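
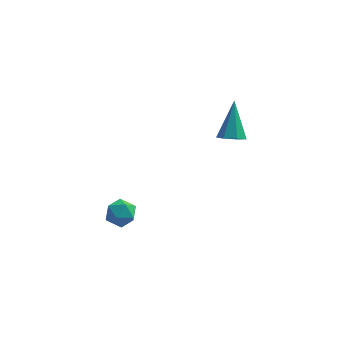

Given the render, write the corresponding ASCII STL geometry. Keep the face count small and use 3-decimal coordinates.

solid 
facet normal -0.020 -0.612 -0.790
outer loop
vertex 3.711 3.252 2.284
vertex 3.109 2.934 2.546
vertex 3.162 3.509 2.099
endloop
endfacet
facet normal 0.483 0.830 -0.279
outer loop
vertex 3.711 3.252 2.284
vertex 3.162 3.509 2.099
vertex 3.151 4.226 4.214
endloop
endfacet
facet normal -0.021 -0.612 -0.790
outer loop
vertex 3.162 3.509 2.099
vertex 3.109 2.934 2.546
vertex 2.573 3.333 2.251
endloop
endfacet
facet normal -0.344 0.889 -0.303
outer loop
vertex 3.162 3.509 2.099
vertex 2.573 3.333 2.251
vertex 3.151 4.226 4.214
endloop
endfacet
facet normal -0.020 -0.612 -0.791
outer loop
vertex 2.573 3.333 2.251
vertex 3.109 2.934 2.546
vertex 2.387 2.856 2.625
endloop
endfacet
facet normal -0.907 0.415 0.078
outer loop
vertex 2.573 3.333 2.251
vertex 2.387 2.856 2.625
vertex 3.151 4.226 4.214
endloop
endfacet
facet normal -0.020 -0.612 -0.791
outer loop
vertex 2.387 2.856 2.625
vertex 3.109 2.934 2.546
vertex 2.745 2.438 2.939
endloop
endfacet
facet normal -0.781 -0.235 0.578
outer loop
vertex 2.387 2.856 2.625
vertex 2.745 2.438 2.939
vertex 3.151 4.226 4.214
endloop
endfacet
facet normal -0.019 -0.612 -0.790
outer loop
vertex 2.745 2.438 2.939
vertex 3.109 2.934 2.546
vertex 3.376 2.394 2.958
endloop
endfacet
facet normal -0.064 -0.570 0.819
outer loop
vertex 2.745 2.438 2.939
vertex 3.376 2.394 2.958
vertex 3.151 4.226 4.214
endloop
endfacet
facet normal -0.021 -0.613 -0.790
outer loop
vertex 3.376 2.394 2.958
vertex 3.109 2.934 2.546
vertex 3.806 2.756 2.666
endloop
endfacet
facet normal 0.707 -0.339 0.621
outer loop
vertex 3.376 2.394 2.958
vertex 3.806 2.756 2.666
vertex 3.151 4.226 4.214
endloop
endfacet
facet normal -0.020 -0.612 -0.790
outer loop
vertex 3.806 2.756 2.666
vertex 3.109 2.934 2.546
vertex 3.711 3.252 2.284
endloop
endfacet
facet normal 0.950 0.284 0.132
outer loop
vertex 3.806 2.756 2.666
vertex 3.711 3.252 2.284
vertex 3.151 4.226 4.214
endloop
endfacet
facet normal -0.686 0.556 0.470
outer loop
vertex -2.771 2.727 -3.091
vertex -2.703 2.223 -2.395
vertex -2.197 2.916 -2.476
endloop
endfacet
facet normal -0.316 0.949 0.003
outer loop
vertex -2.771 2.727 -3.091
vertex -2.197 2.916 -2.476
vertex -1.979 2.991 -3.307
endloop
endfacet
facet normal -0.394 0.656 -0.643
outer loop
vertex -2.771 2.727 -3.091
vertex -1.979 2.991 -3.307
vertex -2.351 2.344 -3.739
endloop
endfacet
facet normal -0.813 0.083 -0.576
outer loop
vertex -2.771 2.727 -3.091
vertex -2.351 2.344 -3.739
vertex -2.798 1.87 -3.176
endloop
endfacet
facet normal -0.994 0.020 0.112
outer loop
vertex -2.771 2.727 -3.091
vertex -2.798 1.87 -3.176
vertex -2.703 2.223 -2.395
endloop
endfacet
facet normal 0.375 0.910 0.180
outer loop
vertex -1.979 2.991 -3.307
vertex -2.197 2.916 -2.476
vertex -1.422 2.65 -2.744
endloop
endfacet
facet normal -0.225 0.273 0.935
outer loop
vertex -2.197 2.916 -2.476
vertex -2.703 2.223 -2.395
vertex -1.869 2.176 -2.181
endloop
endfacet
facet normal -0.723 -0.593 0.356
outer loop
vertex -2.703 2.223 -2.395
vertex -2.798 1.87 -3.176
vertex -2.241 1.529 -2.613
endloop
endfacet
facet normal -0.431 -0.492 -0.756
outer loop
vertex -2.798 1.87 -3.176
vertex -2.351 2.344 -3.739
vertex -2.023 1.604 -3.444
endloop
endfacet
facet normal 0.247 0.436 -0.865
outer loop
vertex -2.351 2.344 -3.739
vertex -1.979 2.991 -3.307
vertex -1.517 2.297 -3.525
endloop
endfacet
facet normal 0.813 -0.083 0.576
outer loop
vertex -1.449 1.793 -2.829
vertex -1.422 2.65 -2.744
vertex -1.869 2.176 -2.181
endloop
endfacet
facet normal 0.394 -0.656 0.643
outer loop
vertex -1.449 1.793 -2.829
vertex -1.869 2.176 -2.181
vertex -2.241 1.529 -2.613
endloop
endfacet
facet normal 0.316 -0.949 -0.003
outer loop
vertex -1.449 1.793 -2.829
vertex -2.241 1.529 -2.613
vertex -2.023 1.604 -3.444
endloop
endfacet
facet normal 0.686 -0.556 -0.470
outer loop
vertex -1.449 1.793 -2.829
vertex -2.023 1.604 -3.444
vertex -1.517 2.297 -3.525
endloop
endfacet
facet normal 0.994 -0.020 -0.112
outer loop
vertex -1.449 1.793 -2.829
vertex -1.517 2.297 -3.525
vertex -1.422 2.65 -2.744
endloop
endfacet
facet normal 0.431 0.492 0.756
outer loop
vertex -1.869 2.176 -2.181
vertex -1.422 2.65 -2.744
vertex -2.197 2.916 -2.476
endloop
endfacet
facet normal -0.247 -0.436 0.865
outer loop
vertex -2.241 1.529 -2.613
vertex -1.869 2.176 -2.181
vertex -2.703 2.223 -2.395
endloop
endfacet
facet normal -0.375 -0.910 -0.180
outer loop
vertex -2.023 1.604 -3.444
vertex -2.241 1.529 -2.613
vertex -2.798 1.87 -3.176
endloop
endfacet
facet normal 0.225 -0.273 -0.935
outer loop
vertex -1.517 2.297 -3.525
vertex -2.023 1.604 -3.444
vertex -2.351 2.344 -3.739
endloop
endfacet
facet normal 0.723 0.593 -0.356
outer loop
vertex -1.422 2.65 -2.744
vertex -1.517 2.297 -3.525
vertex -1.979 2.991 -3.307
endloop
endfacet

endsolid


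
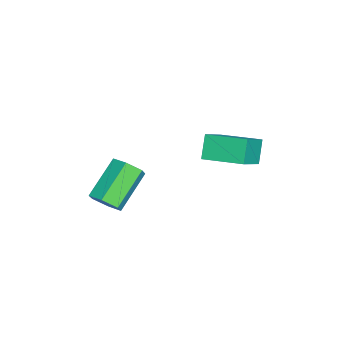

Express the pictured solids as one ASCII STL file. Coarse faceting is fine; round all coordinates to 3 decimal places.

solid 
facet normal 0.690 -0.394 -0.607
outer loop
vertex -0.011 -0.985 1.142
vertex -0.48 -0.929 0.573
vertex -0.022 -0.37 0.731
endloop
endfacet
facet normal 0.724 0.392 0.568
outer loop
vertex -0.011 -0.985 1.142
vertex -0.022 -0.37 0.731
vertex -1.371 -0.207 2.337
endloop
endfacet
facet normal 0.724 0.392 0.568
outer loop
vertex -1.371 -0.207 2.337
vertex -0.022 -0.37 0.731
vertex -1.381 0.407 1.926
endloop
endfacet
facet normal -0.690 0.395 0.607
outer loop
vertex -1.371 -0.207 2.337
vertex -1.381 0.407 1.926
vertex -1.84 -0.151 1.767
endloop
endfacet
facet normal 0.691 -0.395 -0.606
outer loop
vertex -0.022 -0.37 0.731
vertex -0.48 -0.929 0.573
vertex -0.49 -0.314 0.161
endloop
endfacet
facet normal 0.350 0.916 -0.197
outer loop
vertex -0.022 -0.37 0.731
vertex -0.49 -0.314 0.161
vertex -1.381 0.407 1.926
endloop
endfacet
facet normal 0.351 0.916 -0.197
outer loop
vertex -1.381 0.407 1.926
vertex -0.49 -0.314 0.161
vertex -1.85 0.464 1.356
endloop
endfacet
facet normal -0.690 0.394 0.607
outer loop
vertex -1.381 0.407 1.926
vertex -1.85 0.464 1.356
vertex -1.84 -0.151 1.767
endloop
endfacet
facet normal 0.690 -0.395 -0.607
outer loop
vertex -0.49 -0.314 0.161
vertex -0.48 -0.929 0.573
vertex -0.949 -0.873 0.003
endloop
endfacet
facet normal -0.374 0.523 -0.766
outer loop
vertex -0.49 -0.314 0.161
vertex -0.949 -0.873 0.003
vertex -1.85 0.464 1.356
endloop
endfacet
facet normal -0.374 0.523 -0.766
outer loop
vertex -1.85 0.464 1.356
vertex -0.949 -0.873 0.003
vertex -2.309 -0.095 1.198
endloop
endfacet
facet normal -0.690 0.395 0.607
outer loop
vertex -1.85 0.464 1.356
vertex -2.309 -0.095 1.198
vertex -1.84 -0.151 1.767
endloop
endfacet
facet normal 0.690 -0.395 -0.607
outer loop
vertex -0.949 -0.873 0.003
vertex -0.48 -0.929 0.573
vertex -0.939 -1.487 0.414
endloop
endfacet
facet normal -0.724 -0.392 -0.568
outer loop
vertex -0.949 -0.873 0.003
vertex -0.939 -1.487 0.414
vertex -2.309 -0.095 1.198
endloop
endfacet
facet normal -0.724 -0.392 -0.568
outer loop
vertex -2.309 -0.095 1.198
vertex -0.939 -1.487 0.414
vertex -2.298 -0.71 1.609
endloop
endfacet
facet normal -0.690 0.394 0.607
outer loop
vertex -2.309 -0.095 1.198
vertex -2.298 -0.71 1.609
vertex -1.84 -0.151 1.767
endloop
endfacet
facet normal 0.690 -0.394 -0.607
outer loop
vertex -0.939 -1.487 0.414
vertex -0.48 -0.929 0.573
vertex -0.47 -1.544 0.984
endloop
endfacet
facet normal -0.350 -0.916 0.197
outer loop
vertex -0.939 -1.487 0.414
vertex -0.47 -1.544 0.984
vertex -2.298 -0.71 1.609
endloop
endfacet
facet normal -0.350 -0.916 0.198
outer loop
vertex -2.298 -0.71 1.609
vertex -0.47 -1.544 0.984
vertex -1.83 -0.766 2.179
endloop
endfacet
facet normal -0.691 0.395 0.606
outer loop
vertex -2.298 -0.71 1.609
vertex -1.83 -0.766 2.179
vertex -1.84 -0.151 1.767
endloop
endfacet
facet normal 0.690 -0.395 -0.607
outer loop
vertex -0.47 -1.544 0.984
vertex -0.48 -0.929 0.573
vertex -0.011 -0.985 1.142
endloop
endfacet
facet normal 0.374 -0.523 0.766
outer loop
vertex -0.47 -1.544 0.984
vertex -0.011 -0.985 1.142
vertex -1.83 -0.766 2.179
endloop
endfacet
facet normal 0.374 -0.523 0.766
outer loop
vertex -1.83 -0.766 2.179
vertex -0.011 -0.985 1.142
vertex -1.371 -0.207 2.337
endloop
endfacet
facet normal -0.690 0.395 0.607
outer loop
vertex -1.83 -0.766 2.179
vertex -1.371 -0.207 2.337
vertex -1.84 -0.151 1.767
endloop
endfacet
facet normal -0.768 0.272 -0.581
outer loop
vertex -3.411 3.261 2.708
vertex -2.966 4.912 2.892
vertex -2.731 3.182 1.772
endloop
endfacet
facet normal -0.259 -0.960 -0.107
outer loop
vertex -1.334 2.688 2.828
vertex -3.411 3.261 2.708
vertex -2.731 3.182 1.772
endloop
endfacet
facet normal -0.768 0.271 -0.580
outer loop
vertex -2.731 3.182 1.772
vertex -2.966 4.912 2.892
vertex -2.286 4.834 1.956
endloop
endfacet
facet normal 0.586 -0.068 -0.807
outer loop
vertex -2.286 4.834 1.956
vertex -1.334 2.688 2.828
vertex -2.731 3.182 1.772
endloop
endfacet
facet normal -0.586 0.068 0.807
outer loop
vertex -3.411 3.261 2.708
vertex -1.569 4.418 3.948
vertex -2.966 4.912 2.892
endloop
endfacet
facet normal -0.259 -0.960 -0.108
outer loop
vertex -2.014 2.766 3.764
vertex -3.411 3.261 2.708
vertex -1.334 2.688 2.828
endloop
endfacet
facet normal -0.586 0.068 0.807
outer loop
vertex -2.014 2.766 3.764
vertex -1.569 4.418 3.948
vertex -3.411 3.261 2.708
endloop
endfacet
facet normal 0.258 0.960 0.108
outer loop
vertex -2.966 4.912 2.892
vertex -1.569 4.418 3.948
vertex -2.286 4.834 1.956
endloop
endfacet
facet normal 0.586 -0.068 -0.807
outer loop
vertex -0.889 4.339 3.012
vertex -1.334 2.688 2.828
vertex -2.286 4.834 1.956
endloop
endfacet
facet normal 0.259 0.960 0.107
outer loop
vertex -2.286 4.834 1.956
vertex -1.569 4.418 3.948
vertex -0.889 4.339 3.012
endloop
endfacet
facet normal 0.768 -0.272 0.580
outer loop
vertex -0.889 4.339 3.012
vertex -2.014 2.766 3.764
vertex -1.334 2.688 2.828
endloop
endfacet
facet normal 0.768 -0.271 0.581
outer loop
vertex -1.569 4.418 3.948
vertex -2.014 2.766 3.764
vertex -0.889 4.339 3.012
endloop
endfacet

endsolid


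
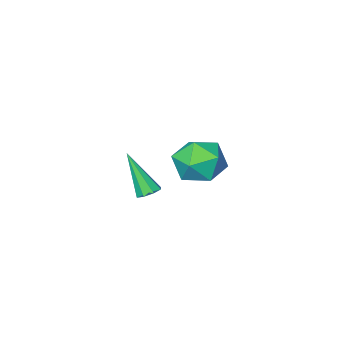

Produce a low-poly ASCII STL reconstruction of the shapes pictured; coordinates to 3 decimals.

solid 
facet normal 0.315 0.931 0.182
outer loop
vertex -2.749 -0.356 -1.443
vertex -3.172 -0.438 -0.291
vertex -2.018 -0.778 -0.548
endloop
endfacet
facet normal 0.728 0.613 -0.306
outer loop
vertex -2.749 -0.356 -1.443
vertex -2.018 -0.778 -0.548
vertex -2.02 -1.325 -1.65
endloop
endfacet
facet normal 0.314 0.418 -0.853
outer loop
vertex -2.749 -0.356 -1.443
vertex -2.02 -1.325 -1.65
vertex -3.175 -1.323 -2.074
endloop
endfacet
facet normal -0.355 0.616 -0.703
outer loop
vertex -2.749 -0.356 -1.443
vertex -3.175 -1.323 -2.074
vertex -3.887 -0.774 -1.234
endloop
endfacet
facet normal -0.354 0.933 -0.064
outer loop
vertex -2.749 -0.356 -1.443
vertex -3.887 -0.774 -1.234
vertex -3.172 -0.438 -0.291
endloop
endfacet
facet normal 1.000 0.021 -0.012
outer loop
vertex -2.02 -1.325 -1.65
vertex -2.018 -0.778 -0.548
vertex -1.993 -2.006 -0.626
endloop
endfacet
facet normal 0.331 0.536 0.776
outer loop
vertex -2.018 -0.778 -0.548
vertex -3.172 -0.438 -0.291
vertex -2.705 -1.457 0.214
endloop
endfacet
facet normal -0.752 0.539 0.378
outer loop
vertex -3.172 -0.438 -0.291
vertex -3.887 -0.774 -1.234
vertex -3.86 -1.455 -0.21
endloop
endfacet
facet normal -0.754 0.026 -0.656
outer loop
vertex -3.887 -0.774 -1.234
vertex -3.175 -1.323 -2.074
vertex -3.862 -2.002 -1.312
endloop
endfacet
facet normal 0.329 -0.294 -0.897
outer loop
vertex -3.175 -1.323 -2.074
vertex -2.02 -1.325 -1.65
vertex -2.708 -2.342 -1.569
endloop
endfacet
facet normal 0.355 -0.616 0.703
outer loop
vertex -3.131 -2.424 -0.417
vertex -1.993 -2.006 -0.626
vertex -2.705 -1.457 0.214
endloop
endfacet
facet normal -0.314 -0.418 0.853
outer loop
vertex -3.131 -2.424 -0.417
vertex -2.705 -1.457 0.214
vertex -3.86 -1.455 -0.21
endloop
endfacet
facet normal -0.728 -0.613 0.306
outer loop
vertex -3.131 -2.424 -0.417
vertex -3.86 -1.455 -0.21
vertex -3.862 -2.002 -1.312
endloop
endfacet
facet normal -0.315 -0.931 -0.182
outer loop
vertex -3.131 -2.424 -0.417
vertex -3.862 -2.002 -1.312
vertex -2.708 -2.342 -1.569
endloop
endfacet
facet normal 0.354 -0.933 0.064
outer loop
vertex -3.131 -2.424 -0.417
vertex -2.708 -2.342 -1.569
vertex -1.993 -2.006 -0.626
endloop
endfacet
facet normal 0.754 -0.026 0.656
outer loop
vertex -2.705 -1.457 0.214
vertex -1.993 -2.006 -0.626
vertex -2.018 -0.778 -0.548
endloop
endfacet
facet normal -0.329 0.294 0.897
outer loop
vertex -3.86 -1.455 -0.21
vertex -2.705 -1.457 0.214
vertex -3.172 -0.438 -0.291
endloop
endfacet
facet normal -1.000 -0.021 0.012
outer loop
vertex -3.862 -2.002 -1.312
vertex -3.86 -1.455 -0.21
vertex -3.887 -0.774 -1.234
endloop
endfacet
facet normal -0.331 -0.536 -0.776
outer loop
vertex -2.708 -2.342 -1.569
vertex -3.862 -2.002 -1.312
vertex -3.175 -1.323 -2.074
endloop
endfacet
facet normal 0.752 -0.539 -0.378
outer loop
vertex -1.993 -2.006 -0.626
vertex -2.708 -2.342 -1.569
vertex -2.02 -1.325 -1.65
endloop
endfacet
facet normal -0.157 0.490 -0.857
outer loop
vertex 2.296 2.168 1.015
vertex 2.004 2.505 1.261
vertex 2.5 2.471 1.151
endloop
endfacet
facet normal 0.851 -0.497 -0.170
outer loop
vertex 2.296 2.168 1.015
vertex 2.5 2.471 1.151
vertex 2.316 1.535 2.959
endloop
endfacet
facet normal -0.157 0.488 -0.858
outer loop
vertex 2.5 2.471 1.151
vertex 2.004 2.505 1.261
vertex 2.414 2.795 1.351
endloop
endfacet
facet normal 0.973 0.149 0.176
outer loop
vertex 2.5 2.471 1.151
vertex 2.414 2.795 1.351
vertex 2.316 1.535 2.959
endloop
endfacet
facet normal -0.158 0.489 -0.858
outer loop
vertex 2.414 2.795 1.351
vertex 2.004 2.505 1.261
vertex 2.087 2.949 1.499
endloop
endfacet
facet normal 0.546 0.643 0.537
outer loop
vertex 2.414 2.795 1.351
vertex 2.087 2.949 1.499
vertex 2.316 1.535 2.959
endloop
endfacet
facet normal -0.159 0.489 -0.857
outer loop
vertex 2.087 2.949 1.499
vertex 2.004 2.505 1.261
vertex 1.712 2.843 1.508
endloop
endfacet
facet normal -0.179 0.693 0.699
outer loop
vertex 2.087 2.949 1.499
vertex 1.712 2.843 1.508
vertex 2.316 1.535 2.959
endloop
endfacet
facet normal -0.158 0.490 -0.857
outer loop
vertex 1.712 2.843 1.508
vertex 2.004 2.505 1.261
vertex 1.507 2.539 1.372
endloop
endfacet
facet normal -0.778 0.270 0.568
outer loop
vertex 1.712 2.843 1.508
vertex 1.507 2.539 1.372
vertex 2.316 1.535 2.959
endloop
endfacet
facet normal -0.158 0.491 -0.857
outer loop
vertex 1.507 2.539 1.372
vertex 2.004 2.505 1.261
vertex 1.594 2.216 1.171
endloop
endfacet
facet normal -0.899 -0.379 0.219
outer loop
vertex 1.507 2.539 1.372
vertex 1.594 2.216 1.171
vertex 2.316 1.535 2.959
endloop
endfacet
facet normal -0.157 0.490 -0.857
outer loop
vertex 1.594 2.216 1.171
vertex 2.004 2.505 1.261
vertex 1.92 2.062 1.023
endloop
endfacet
facet normal -0.474 -0.869 -0.140
outer loop
vertex 1.594 2.216 1.171
vertex 1.92 2.062 1.023
vertex 2.316 1.535 2.959
endloop
endfacet
facet normal -0.156 0.490 -0.857
outer loop
vertex 1.92 2.062 1.023
vertex 2.004 2.505 1.261
vertex 2.296 2.168 1.015
endloop
endfacet
facet normal 0.253 -0.919 -0.302
outer loop
vertex 1.92 2.062 1.023
vertex 2.296 2.168 1.015
vertex 2.316 1.535 2.959
endloop
endfacet

endsolid


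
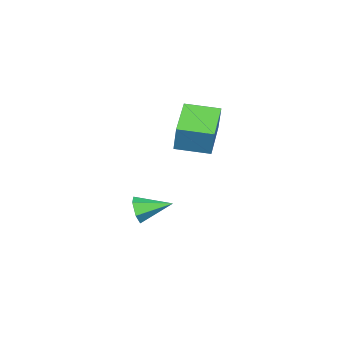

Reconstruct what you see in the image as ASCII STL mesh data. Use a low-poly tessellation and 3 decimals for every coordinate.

solid 
facet normal 0.321 -0.910 -0.263
outer loop
vertex 4.017 0.928 -0.037
vertex 3.748 0.968 -0.504
vertex 4.259 1.139 -0.471
endloop
endfacet
facet normal 0.655 0.468 0.593
outer loop
vertex 4.017 0.928 -0.037
vertex 4.259 1.139 -0.471
vertex 3.372 2.032 -0.196
endloop
endfacet
facet normal 0.321 -0.910 -0.262
outer loop
vertex 4.259 1.139 -0.471
vertex 3.748 0.968 -0.504
vertex 3.991 1.179 -0.938
endloop
endfacet
facet normal 0.629 0.717 -0.300
outer loop
vertex 4.259 1.139 -0.471
vertex 3.991 1.179 -0.938
vertex 3.372 2.032 -0.196
endloop
endfacet
facet normal 0.321 -0.910 -0.263
outer loop
vertex 3.991 1.179 -0.938
vertex 3.748 0.968 -0.504
vertex 3.48 1.008 -0.97
endloop
endfacet
facet normal -0.146 0.587 -0.797
outer loop
vertex 3.991 1.179 -0.938
vertex 3.48 1.008 -0.97
vertex 3.372 2.032 -0.196
endloop
endfacet
facet normal 0.321 -0.910 -0.263
outer loop
vertex 3.48 1.008 -0.97
vertex 3.748 0.968 -0.504
vertex 3.237 0.797 -0.537
endloop
endfacet
facet normal -0.893 0.208 -0.400
outer loop
vertex 3.48 1.008 -0.97
vertex 3.237 0.797 -0.537
vertex 3.372 2.032 -0.196
endloop
endfacet
facet normal 0.321 -0.910 -0.263
outer loop
vertex 3.237 0.797 -0.537
vertex 3.748 0.968 -0.504
vertex 3.506 0.757 -0.07
endloop
endfacet
facet normal -0.867 -0.042 0.496
outer loop
vertex 3.237 0.797 -0.537
vertex 3.506 0.757 -0.07
vertex 3.372 2.032 -0.196
endloop
endfacet
facet normal 0.321 -0.910 -0.263
outer loop
vertex 3.506 0.757 -0.07
vertex 3.748 0.968 -0.504
vertex 4.017 0.928 -0.037
endloop
endfacet
facet normal -0.094 0.088 0.992
outer loop
vertex 3.506 0.757 -0.07
vertex 4.017 0.928 -0.037
vertex 3.372 2.032 -0.196
endloop
endfacet
facet normal -0.934 -0.186 0.304
outer loop
vertex 3.246 2.35 4.203
vertex 2.976 3.469 4.06
vertex 2.962 2.155 3.212
endloop
endfacet
facet normal 0.233 -0.965 0.123
outer loop
vertex 4.344 2.431 2.76
vertex 3.246 2.35 4.203
vertex 2.962 2.155 3.212
endloop
endfacet
facet normal -0.934 -0.187 0.305
outer loop
vertex 2.962 2.155 3.212
vertex 2.976 3.469 4.06
vertex 2.691 3.274 3.068
endloop
endfacet
facet normal -0.271 -0.187 -0.944
outer loop
vertex 2.691 3.274 3.068
vertex 4.344 2.431 2.76
vertex 2.962 2.155 3.212
endloop
endfacet
facet normal 0.272 0.186 0.944
outer loop
vertex 3.246 2.35 4.203
vertex 4.358 3.745 3.608
vertex 2.976 3.469 4.06
endloop
endfacet
facet normal 0.233 -0.965 0.123
outer loop
vertex 4.629 2.626 3.752
vertex 3.246 2.35 4.203
vertex 4.344 2.431 2.76
endloop
endfacet
facet normal 0.271 0.187 0.944
outer loop
vertex 4.629 2.626 3.752
vertex 4.358 3.745 3.608
vertex 3.246 2.35 4.203
endloop
endfacet
facet normal -0.233 0.965 -0.123
outer loop
vertex 2.976 3.469 4.06
vertex 4.358 3.745 3.608
vertex 2.691 3.274 3.068
endloop
endfacet
facet normal -0.271 -0.186 -0.944
outer loop
vertex 4.074 3.55 2.617
vertex 4.344 2.431 2.76
vertex 2.691 3.274 3.068
endloop
endfacet
facet normal -0.233 0.965 -0.123
outer loop
vertex 2.691 3.274 3.068
vertex 4.358 3.745 3.608
vertex 4.074 3.55 2.617
endloop
endfacet
facet normal 0.934 0.186 -0.305
outer loop
vertex 4.074 3.55 2.617
vertex 4.629 2.626 3.752
vertex 4.344 2.431 2.76
endloop
endfacet
facet normal 0.934 0.187 -0.304
outer loop
vertex 4.358 3.745 3.608
vertex 4.629 2.626 3.752
vertex 4.074 3.55 2.617
endloop
endfacet

endsolid


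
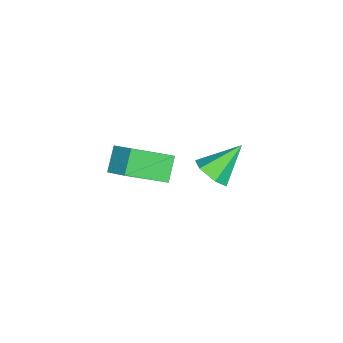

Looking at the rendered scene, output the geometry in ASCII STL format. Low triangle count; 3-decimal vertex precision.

solid 
facet normal -0.720 0.099 0.687
outer loop
vertex 0.201 0.207 2.756
vertex 0.797 0.927 3.277
vertex -0.61 1.645 1.699
endloop
endfacet
facet normal -0.557 -0.672 -0.487
outer loop
vertex 0.203 1.533 0.923
vertex 0.201 0.207 2.756
vertex -0.61 1.645 1.699
endloop
endfacet
facet normal -0.720 0.098 0.687
outer loop
vertex -0.61 1.645 1.699
vertex 0.797 0.927 3.277
vertex -0.015 2.364 2.22
endloop
endfacet
facet normal -0.414 0.733 -0.539
outer loop
vertex -0.015 2.364 2.22
vertex 0.203 1.533 0.923
vertex -0.61 1.645 1.699
endloop
endfacet
facet normal 0.414 -0.733 0.540
outer loop
vertex 0.201 0.207 2.756
vertex 1.61 0.815 2.501
vertex 0.797 0.927 3.277
endloop
endfacet
facet normal -0.556 -0.673 -0.487
outer loop
vertex 1.015 0.096 1.98
vertex 0.201 0.207 2.756
vertex 0.203 1.533 0.923
endloop
endfacet
facet normal 0.414 -0.733 0.539
outer loop
vertex 1.015 0.096 1.98
vertex 1.61 0.815 2.501
vertex 0.201 0.207 2.756
endloop
endfacet
facet normal 0.557 0.673 0.487
outer loop
vertex 0.797 0.927 3.277
vertex 1.61 0.815 2.501
vertex -0.015 2.364 2.22
endloop
endfacet
facet normal -0.414 0.733 -0.539
outer loop
vertex 0.799 2.253 1.444
vertex 0.203 1.533 0.923
vertex -0.015 2.364 2.22
endloop
endfacet
facet normal 0.557 0.672 0.488
outer loop
vertex -0.015 2.364 2.22
vertex 1.61 0.815 2.501
vertex 0.799 2.253 1.444
endloop
endfacet
facet normal 0.720 -0.099 -0.687
outer loop
vertex 0.799 2.253 1.444
vertex 1.015 0.096 1.98
vertex 0.203 1.533 0.923
endloop
endfacet
facet normal 0.720 -0.099 -0.687
outer loop
vertex 1.61 0.815 2.501
vertex 1.015 0.096 1.98
vertex 0.799 2.253 1.444
endloop
endfacet
facet normal 0.459 -0.614 -0.643
outer loop
vertex -3.068 3.918 -2.611
vertex -3.444 3.268 -2.259
vertex -3.805 3.662 -2.893
endloop
endfacet
facet normal -0.163 0.905 -0.394
outer loop
vertex -3.068 3.918 -2.611
vertex -3.805 3.662 -2.893
vertex -4.256 4.352 -1.121
endloop
endfacet
facet normal 0.459 -0.614 -0.643
outer loop
vertex -3.805 3.662 -2.893
vertex -3.444 3.268 -2.259
vertex -4.181 3.012 -2.541
endloop
endfacet
facet normal -0.881 0.320 -0.349
outer loop
vertex -3.805 3.662 -2.893
vertex -4.181 3.012 -2.541
vertex -4.256 4.352 -1.121
endloop
endfacet
facet normal 0.459 -0.613 -0.643
outer loop
vertex -4.181 3.012 -2.541
vertex -3.444 3.268 -2.259
vertex -3.82 2.617 -1.907
endloop
endfacet
facet normal -0.890 -0.354 0.287
outer loop
vertex -4.181 3.012 -2.541
vertex -3.82 2.617 -1.907
vertex -4.256 4.352 -1.121
endloop
endfacet
facet normal 0.459 -0.613 -0.644
outer loop
vertex -3.82 2.617 -1.907
vertex -3.444 3.268 -2.259
vertex -3.082 2.873 -1.625
endloop
endfacet
facet normal -0.182 -0.443 0.878
outer loop
vertex -3.82 2.617 -1.907
vertex -3.082 2.873 -1.625
vertex -4.256 4.352 -1.121
endloop
endfacet
facet normal 0.458 -0.613 -0.644
outer loop
vertex -3.082 2.873 -1.625
vertex -3.444 3.268 -2.259
vertex -2.706 3.523 -1.977
endloop
endfacet
facet normal 0.535 0.141 0.833
outer loop
vertex -3.082 2.873 -1.625
vertex -2.706 3.523 -1.977
vertex -4.256 4.352 -1.121
endloop
endfacet
facet normal 0.458 -0.613 -0.644
outer loop
vertex -2.706 3.523 -1.977
vertex -3.444 3.268 -2.259
vertex -3.068 3.918 -2.611
endloop
endfacet
facet normal 0.545 0.815 0.197
outer loop
vertex -2.706 3.523 -1.977
vertex -3.068 3.918 -2.611
vertex -4.256 4.352 -1.121
endloop
endfacet

endsolid


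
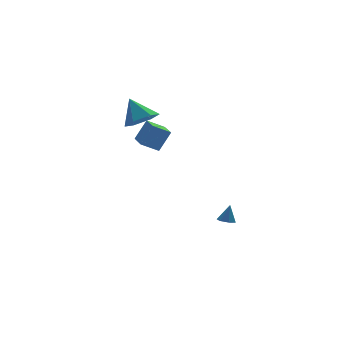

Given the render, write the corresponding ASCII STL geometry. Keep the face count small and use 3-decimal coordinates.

solid 
facet normal -0.515 -0.041 -0.856
outer loop
vertex -2.475 -4.214 3.15
vertex -2.24 -2.901 2.946
vertex -1.594 -4.453 2.632
endloop
endfacet
facet normal -0.175 -0.973 0.152
outer loop
vertex -0.92 -4.399 3.754
vertex -2.475 -4.214 3.15
vertex -1.594 -4.453 2.632
endloop
endfacet
facet normal -0.514 -0.041 -0.857
outer loop
vertex -1.594 -4.453 2.632
vertex -2.24 -2.901 2.946
vertex -1.358 -3.139 2.428
endloop
endfacet
facet normal 0.840 -0.227 -0.493
outer loop
vertex -1.358 -3.139 2.428
vertex -0.92 -4.399 3.754
vertex -1.594 -4.453 2.632
endloop
endfacet
facet normal -0.840 0.227 0.493
outer loop
vertex -2.475 -4.214 3.15
vertex -1.566 -2.847 4.068
vertex -2.24 -2.901 2.946
endloop
endfacet
facet normal -0.174 -0.973 0.150
outer loop
vertex -1.802 -4.161 4.272
vertex -2.475 -4.214 3.15
vertex -0.92 -4.399 3.754
endloop
endfacet
facet normal -0.840 0.227 0.493
outer loop
vertex -1.802 -4.161 4.272
vertex -1.566 -2.847 4.068
vertex -2.475 -4.214 3.15
endloop
endfacet
facet normal 0.174 0.973 -0.151
outer loop
vertex -2.24 -2.901 2.946
vertex -1.566 -2.847 4.068
vertex -1.358 -3.139 2.428
endloop
endfacet
facet normal 0.840 -0.227 -0.493
outer loop
vertex -0.685 -3.086 3.55
vertex -0.92 -4.399 3.754
vertex -1.358 -3.139 2.428
endloop
endfacet
facet normal 0.175 0.973 -0.151
outer loop
vertex -1.358 -3.139 2.428
vertex -1.566 -2.847 4.068
vertex -0.685 -3.086 3.55
endloop
endfacet
facet normal 0.514 0.041 0.857
outer loop
vertex -0.685 -3.086 3.55
vertex -1.802 -4.161 4.272
vertex -0.92 -4.399 3.754
endloop
endfacet
facet normal 0.515 0.041 0.856
outer loop
vertex -1.566 -2.847 4.068
vertex -1.802 -4.161 4.272
vertex -0.685 -3.086 3.55
endloop
endfacet
facet normal 0.188 -0.611 -0.769
outer loop
vertex 0.186 -0.441 3.24
vertex -0.73 -0.289 2.895
vertex 0.012 0.3 2.608
endloop
endfacet
facet normal 0.763 0.514 0.392
outer loop
vertex 0.186 -0.441 3.24
vertex 0.012 0.3 2.608
vertex -1.03 0.689 4.125
endloop
endfacet
facet normal 0.188 -0.611 -0.769
outer loop
vertex 0.012 0.3 2.608
vertex -0.73 -0.289 2.895
vertex -0.903 0.453 2.263
endloop
endfacet
facet normal 0.204 0.973 -0.109
outer loop
vertex 0.012 0.3 2.608
vertex -0.903 0.453 2.263
vertex -1.03 0.689 4.125
endloop
endfacet
facet normal 0.188 -0.611 -0.769
outer loop
vertex -0.903 0.453 2.263
vertex -0.73 -0.289 2.895
vertex -1.645 -0.137 2.55
endloop
endfacet
facet normal -0.649 0.748 -0.139
outer loop
vertex -0.903 0.453 2.263
vertex -1.645 -0.137 2.55
vertex -1.03 0.689 4.125
endloop
endfacet
facet normal 0.188 -0.611 -0.769
outer loop
vertex -1.645 -0.137 2.55
vertex -0.73 -0.289 2.895
vertex -1.471 -0.878 3.182
endloop
endfacet
facet normal -0.940 0.064 0.334
outer loop
vertex -1.645 -0.137 2.55
vertex -1.471 -0.878 3.182
vertex -1.03 0.689 4.125
endloop
endfacet
facet normal 0.188 -0.611 -0.769
outer loop
vertex -1.471 -0.878 3.182
vertex -0.73 -0.289 2.895
vertex -0.556 -1.031 3.527
endloop
endfacet
facet normal -0.381 -0.396 0.836
outer loop
vertex -1.471 -0.878 3.182
vertex -0.556 -1.031 3.527
vertex -1.03 0.689 4.125
endloop
endfacet
facet normal 0.188 -0.611 -0.769
outer loop
vertex -0.556 -1.031 3.527
vertex -0.73 -0.289 2.895
vertex 0.186 -0.441 3.24
endloop
endfacet
facet normal 0.471 -0.171 0.865
outer loop
vertex -0.556 -1.031 3.527
vertex 0.186 -0.441 3.24
vertex -1.03 0.689 4.125
endloop
endfacet
facet normal -0.303 -0.207 -0.930
outer loop
vertex 3.421 -2.52 -4.365
vertex 2.977 -2.692 -4.182
vertex 3.027 -2.2 -4.308
endloop
endfacet
facet normal 0.633 0.774 0.029
outer loop
vertex 3.421 -2.52 -4.365
vertex 3.027 -2.2 -4.308
vertex 3.303 -2.468 -3.178
endloop
endfacet
facet normal -0.301 -0.208 -0.931
outer loop
vertex 3.027 -2.2 -4.308
vertex 2.977 -2.692 -4.182
vertex 2.583 -2.372 -4.126
endloop
endfacet
facet normal -0.245 0.928 0.280
outer loop
vertex 3.027 -2.2 -4.308
vertex 2.583 -2.372 -4.126
vertex 3.303 -2.468 -3.178
endloop
endfacet
facet normal -0.301 -0.208 -0.931
outer loop
vertex 2.583 -2.372 -4.126
vertex 2.977 -2.692 -4.182
vertex 2.533 -2.864 -4.0
endloop
endfacet
facet normal -0.763 0.232 0.603
outer loop
vertex 2.583 -2.372 -4.126
vertex 2.533 -2.864 -4.0
vertex 3.303 -2.468 -3.178
endloop
endfacet
facet normal -0.302 -0.205 -0.931
outer loop
vertex 2.533 -2.864 -4.0
vertex 2.977 -2.692 -4.182
vertex 2.926 -3.184 -4.057
endloop
endfacet
facet normal -0.404 -0.617 0.676
outer loop
vertex 2.533 -2.864 -4.0
vertex 2.926 -3.184 -4.057
vertex 3.303 -2.468 -3.178
endloop
endfacet
facet normal -0.302 -0.205 -0.931
outer loop
vertex 2.926 -3.184 -4.057
vertex 2.977 -2.692 -4.182
vertex 3.37 -3.011 -4.239
endloop
endfacet
facet normal 0.474 -0.771 0.425
outer loop
vertex 2.926 -3.184 -4.057
vertex 3.37 -3.011 -4.239
vertex 3.303 -2.468 -3.178
endloop
endfacet
facet normal -0.303 -0.207 -0.930
outer loop
vertex 3.37 -3.011 -4.239
vertex 2.977 -2.692 -4.182
vertex 3.421 -2.52 -4.365
endloop
endfacet
facet normal 0.992 -0.077 0.102
outer loop
vertex 3.37 -3.011 -4.239
vertex 3.421 -2.52 -4.365
vertex 3.303 -2.468 -3.178
endloop
endfacet

endsolid


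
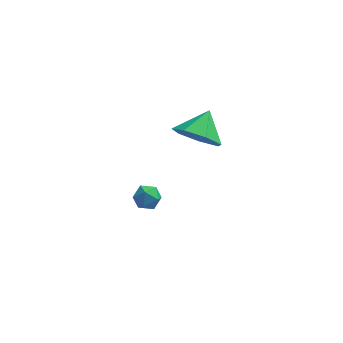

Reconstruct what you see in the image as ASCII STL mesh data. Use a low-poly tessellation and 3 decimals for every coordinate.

solid 
facet normal -0.431 0.898 0.093
outer loop
vertex -0.396 2.217 -2.135
vertex -0.989 1.95 -2.305
vertex -0.804 1.972 -1.659
endloop
endfacet
facet normal 0.124 0.835 0.536
outer loop
vertex -0.396 2.217 -2.135
vertex -0.804 1.972 -1.659
vertex -0.142 1.854 -1.628
endloop
endfacet
facet normal 0.703 0.696 0.146
outer loop
vertex -0.396 2.217 -2.135
vertex -0.142 1.854 -1.628
vertex 0.082 1.759 -2.256
endloop
endfacet
facet normal 0.507 0.672 -0.540
outer loop
vertex -0.396 2.217 -2.135
vertex 0.082 1.759 -2.256
vertex -0.442 1.818 -2.674
endloop
endfacet
facet normal -0.194 0.796 -0.573
outer loop
vertex -0.396 2.217 -2.135
vertex -0.442 1.818 -2.674
vertex -0.989 1.95 -2.305
endloop
endfacet
facet normal 0.004 0.274 0.962
outer loop
vertex -0.142 1.854 -1.628
vertex -0.804 1.972 -1.659
vertex -0.578 1.362 -1.486
endloop
endfacet
facet normal -0.894 0.375 0.243
outer loop
vertex -0.804 1.972 -1.659
vertex -0.989 1.95 -2.305
vertex -1.102 1.421 -1.904
endloop
endfacet
facet normal -0.511 0.212 -0.833
outer loop
vertex -0.989 1.95 -2.305
vertex -0.442 1.818 -2.674
vertex -0.878 1.326 -2.532
endloop
endfacet
facet normal 0.624 0.010 -0.781
outer loop
vertex -0.442 1.818 -2.674
vertex 0.082 1.759 -2.256
vertex -0.216 1.208 -2.501
endloop
endfacet
facet normal 0.943 0.048 0.329
outer loop
vertex 0.082 1.759 -2.256
vertex -0.142 1.854 -1.628
vertex -0.031 1.23 -1.855
endloop
endfacet
facet normal -0.507 -0.672 0.540
outer loop
vertex -0.624 0.963 -2.025
vertex -0.578 1.362 -1.486
vertex -1.102 1.421 -1.904
endloop
endfacet
facet normal -0.703 -0.696 -0.146
outer loop
vertex -0.624 0.963 -2.025
vertex -1.102 1.421 -1.904
vertex -0.878 1.326 -2.532
endloop
endfacet
facet normal -0.124 -0.835 -0.536
outer loop
vertex -0.624 0.963 -2.025
vertex -0.878 1.326 -2.532
vertex -0.216 1.208 -2.501
endloop
endfacet
facet normal 0.431 -0.898 -0.093
outer loop
vertex -0.624 0.963 -2.025
vertex -0.216 1.208 -2.501
vertex -0.031 1.23 -1.855
endloop
endfacet
facet normal 0.194 -0.796 0.573
outer loop
vertex -0.624 0.963 -2.025
vertex -0.031 1.23 -1.855
vertex -0.578 1.362 -1.486
endloop
endfacet
facet normal -0.624 -0.010 0.781
outer loop
vertex -1.102 1.421 -1.904
vertex -0.578 1.362 -1.486
vertex -0.804 1.972 -1.659
endloop
endfacet
facet normal -0.943 -0.048 -0.329
outer loop
vertex -0.878 1.326 -2.532
vertex -1.102 1.421 -1.904
vertex -0.989 1.95 -2.305
endloop
endfacet
facet normal -0.004 -0.274 -0.962
outer loop
vertex -0.216 1.208 -2.501
vertex -0.878 1.326 -2.532
vertex -0.442 1.818 -2.674
endloop
endfacet
facet normal 0.894 -0.375 -0.243
outer loop
vertex -0.031 1.23 -1.855
vertex -0.216 1.208 -2.501
vertex 0.082 1.759 -2.256
endloop
endfacet
facet normal 0.511 -0.212 0.833
outer loop
vertex -0.578 1.362 -1.486
vertex -0.031 1.23 -1.855
vertex -0.142 1.854 -1.628
endloop
endfacet
facet normal -0.355 -0.745 -0.565
outer loop
vertex 2.514 -0.06 3.325
vertex 1.545 0.436 3.28
vertex 2.395 0.542 2.606
endloop
endfacet
facet normal 0.961 0.270 0.067
outer loop
vertex 2.514 -0.06 3.325
vertex 2.395 0.542 2.606
vertex 2.035 1.464 4.06
endloop
endfacet
facet normal -0.355 -0.745 -0.565
outer loop
vertex 2.395 0.542 2.606
vertex 1.545 0.436 3.28
vertex 1.635 1.065 2.394
endloop
endfacet
facet normal 0.596 0.737 -0.320
outer loop
vertex 2.395 0.542 2.606
vertex 1.635 1.065 2.394
vertex 2.035 1.464 4.06
endloop
endfacet
facet normal -0.355 -0.745 -0.565
outer loop
vertex 1.635 1.065 2.394
vertex 1.545 0.436 3.28
vertex 0.807 1.114 2.85
endloop
endfacet
facet normal -0.063 0.974 -0.218
outer loop
vertex 1.635 1.065 2.394
vertex 0.807 1.114 2.85
vertex 2.035 1.464 4.06
endloop
endfacet
facet normal -0.355 -0.745 -0.565
outer loop
vertex 0.807 1.114 2.85
vertex 1.545 0.436 3.28
vertex 0.535 0.652 3.63
endloop
endfacet
facet normal -0.519 0.803 0.294
outer loop
vertex 0.807 1.114 2.85
vertex 0.535 0.652 3.63
vertex 2.035 1.464 4.06
endloop
endfacet
facet normal -0.355 -0.745 -0.565
outer loop
vertex 0.535 0.652 3.63
vertex 1.545 0.436 3.28
vertex 1.024 0.028 4.146
endloop
endfacet
facet normal -0.429 0.352 0.832
outer loop
vertex 0.535 0.652 3.63
vertex 1.024 0.028 4.146
vertex 2.035 1.464 4.06
endloop
endfacet
facet normal -0.355 -0.745 -0.565
outer loop
vertex 1.024 0.028 4.146
vertex 1.545 0.436 3.28
vertex 1.904 -0.289 4.011
endloop
endfacet
facet normal 0.138 -0.038 0.990
outer loop
vertex 1.024 0.028 4.146
vertex 1.904 -0.289 4.011
vertex 2.035 1.464 4.06
endloop
endfacet
facet normal -0.355 -0.745 -0.565
outer loop
vertex 1.904 -0.289 4.011
vertex 1.545 0.436 3.28
vertex 2.514 -0.06 3.325
endloop
endfacet
facet normal 0.757 -0.075 0.649
outer loop
vertex 1.904 -0.289 4.011
vertex 2.514 -0.06 3.325
vertex 2.035 1.464 4.06
endloop
endfacet

endsolid


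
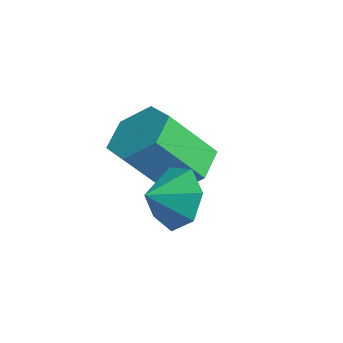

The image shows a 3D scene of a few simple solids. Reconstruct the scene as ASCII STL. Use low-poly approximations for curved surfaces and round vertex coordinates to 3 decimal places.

solid 
facet normal -0.200 0.889 -0.412
outer loop
vertex 3.035 -0.65 -4.623
vertex 2.547 -0.352 -3.742
vertex 3.559 -0.243 -3.999
endloop
endfacet
facet normal 0.720 -0.675 -0.164
outer loop
vertex 3.035 -0.65 -4.623
vertex 3.559 -0.243 -3.999
vertex 2.753 -1.268 -3.318
endloop
endfacet
facet normal -0.200 0.889 -0.412
outer loop
vertex 3.559 -0.243 -3.999
vertex 2.547 -0.352 -3.742
vertex 3.322 0.082 -3.182
endloop
endfacet
facet normal 0.831 -0.390 0.396
outer loop
vertex 3.559 -0.243 -3.999
vertex 3.322 0.082 -3.182
vertex 2.753 -1.268 -3.318
endloop
endfacet
facet normal -0.201 0.889 -0.411
outer loop
vertex 3.322 0.082 -3.182
vertex 2.547 -0.352 -3.742
vertex 2.501 0.08 -2.786
endloop
endfacet
facet normal 0.420 -0.264 0.868
outer loop
vertex 3.322 0.082 -3.182
vertex 2.501 0.08 -2.786
vertex 2.753 -1.268 -3.318
endloop
endfacet
facet normal -0.200 0.889 -0.411
outer loop
vertex 2.501 0.08 -2.786
vertex 2.547 -0.352 -3.742
vertex 1.715 -0.247 -3.111
endloop
endfacet
facet normal -0.207 -0.392 0.896
outer loop
vertex 2.501 0.08 -2.786
vertex 1.715 -0.247 -3.111
vertex 2.753 -1.268 -3.318
endloop
endfacet
facet normal -0.200 0.889 -0.411
outer loop
vertex 1.715 -0.247 -3.111
vertex 2.547 -0.352 -3.742
vertex 1.555 -0.653 -3.911
endloop
endfacet
facet normal -0.575 -0.677 0.459
outer loop
vertex 1.715 -0.247 -3.111
vertex 1.555 -0.653 -3.911
vertex 2.753 -1.268 -3.318
endloop
endfacet
facet normal -0.200 0.889 -0.412
outer loop
vertex 1.555 -0.653 -3.911
vertex 2.547 -0.352 -3.742
vertex 2.143 -0.833 -4.584
endloop
endfacet
facet normal -0.408 -0.906 -0.114
outer loop
vertex 1.555 -0.653 -3.911
vertex 2.143 -0.833 -4.584
vertex 2.753 -1.268 -3.318
endloop
endfacet
facet normal -0.200 0.889 -0.412
outer loop
vertex 2.143 -0.833 -4.584
vertex 2.547 -0.352 -3.742
vertex 3.035 -0.65 -4.623
endloop
endfacet
facet normal 0.168 -0.904 -0.392
outer loop
vertex 2.143 -0.833 -4.584
vertex 3.035 -0.65 -4.623
vertex 2.753 -1.268 -3.318
endloop
endfacet
facet normal 0.009 0.640 -0.768
outer loop
vertex 1.286 0.869 -4.008
vertex 0.258 0.709 -4.153
vertex 0.585 1.474 -3.512
endloop
endfacet
facet normal 0.745 0.509 0.432
outer loop
vertex 1.286 0.869 -4.008
vertex 0.585 1.474 -3.512
vertex 1.269 -0.468 -2.403
endloop
endfacet
facet normal 0.745 0.509 0.431
outer loop
vertex 1.269 -0.468 -2.403
vertex 0.585 1.474 -3.512
vertex 0.569 0.136 -1.906
endloop
endfacet
facet normal -0.007 -0.640 0.768
outer loop
vertex 1.269 -0.468 -2.403
vertex 0.569 0.136 -1.906
vertex 0.242 -0.629 -2.547
endloop
endfacet
facet normal 0.008 0.640 -0.768
outer loop
vertex 0.585 1.474 -3.512
vertex 0.258 0.709 -4.153
vertex -0.442 1.313 -3.657
endloop
endfacet
facet normal -0.206 0.753 0.625
outer loop
vertex 0.585 1.474 -3.512
vertex -0.442 1.313 -3.657
vertex 0.569 0.136 -1.906
endloop
endfacet
facet normal -0.205 0.753 0.625
outer loop
vertex 0.569 0.136 -1.906
vertex -0.442 1.313 -3.657
vertex -0.459 -0.024 -2.051
endloop
endfacet
facet normal -0.009 -0.640 0.768
outer loop
vertex 0.569 0.136 -1.906
vertex -0.459 -0.024 -2.051
vertex 0.242 -0.629 -2.547
endloop
endfacet
facet normal 0.007 0.640 -0.769
outer loop
vertex -0.442 1.313 -3.657
vertex 0.258 0.709 -4.153
vertex -0.769 0.548 -4.297
endloop
endfacet
facet normal -0.950 0.244 0.193
outer loop
vertex -0.442 1.313 -3.657
vertex -0.769 0.548 -4.297
vertex -0.459 -0.024 -2.051
endloop
endfacet
facet normal -0.950 0.244 0.193
outer loop
vertex -0.459 -0.024 -2.051
vertex -0.769 0.548 -4.297
vertex -0.786 -0.789 -2.692
endloop
endfacet
facet normal -0.009 -0.640 0.768
outer loop
vertex -0.459 -0.024 -2.051
vertex -0.786 -0.789 -2.692
vertex 0.242 -0.629 -2.547
endloop
endfacet
facet normal 0.007 0.640 -0.768
outer loop
vertex -0.769 0.548 -4.297
vertex 0.258 0.709 -4.153
vertex -0.069 -0.056 -4.794
endloop
endfacet
facet normal -0.745 -0.509 -0.431
outer loop
vertex -0.769 0.548 -4.297
vertex -0.069 -0.056 -4.794
vertex -0.786 -0.789 -2.692
endloop
endfacet
facet normal -0.745 -0.509 -0.432
outer loop
vertex -0.786 -0.789 -2.692
vertex -0.069 -0.056 -4.794
vertex -0.085 -1.394 -3.188
endloop
endfacet
facet normal -0.009 -0.640 0.768
outer loop
vertex -0.786 -0.789 -2.692
vertex -0.085 -1.394 -3.188
vertex 0.242 -0.629 -2.547
endloop
endfacet
facet normal 0.009 0.640 -0.768
outer loop
vertex -0.069 -0.056 -4.794
vertex 0.258 0.709 -4.153
vertex 0.959 0.104 -4.649
endloop
endfacet
facet normal 0.205 -0.753 -0.625
outer loop
vertex -0.069 -0.056 -4.794
vertex 0.959 0.104 -4.649
vertex -0.085 -1.394 -3.188
endloop
endfacet
facet normal 0.206 -0.753 -0.625
outer loop
vertex -0.085 -1.394 -3.188
vertex 0.959 0.104 -4.649
vertex 0.942 -1.233 -3.043
endloop
endfacet
facet normal -0.008 -0.640 0.768
outer loop
vertex -0.085 -1.394 -3.188
vertex 0.942 -1.233 -3.043
vertex 0.242 -0.629 -2.547
endloop
endfacet
facet normal 0.009 0.640 -0.768
outer loop
vertex 0.959 0.104 -4.649
vertex 0.258 0.709 -4.153
vertex 1.286 0.869 -4.008
endloop
endfacet
facet normal 0.950 -0.244 -0.193
outer loop
vertex 0.959 0.104 -4.649
vertex 1.286 0.869 -4.008
vertex 0.942 -1.233 -3.043
endloop
endfacet
facet normal 0.950 -0.244 -0.193
outer loop
vertex 0.942 -1.233 -3.043
vertex 1.286 0.869 -4.008
vertex 1.269 -0.468 -2.403
endloop
endfacet
facet normal -0.007 -0.640 0.769
outer loop
vertex 0.942 -1.233 -3.043
vertex 1.269 -0.468 -2.403
vertex 0.242 -0.629 -2.547
endloop
endfacet

endsolid


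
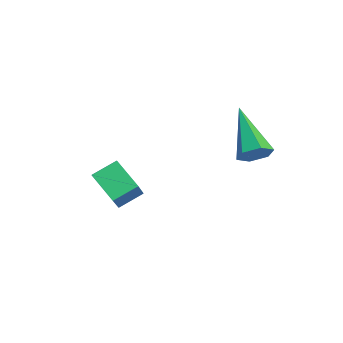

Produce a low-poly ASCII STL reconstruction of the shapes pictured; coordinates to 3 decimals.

solid 
facet normal 0.871 -0.052 -0.489
outer loop
vertex 3.682 3.862 1.234
vertex 3.392 3.799 0.724
vertex 3.533 4.338 0.918
endloop
endfacet
facet normal 0.183 0.583 0.792
outer loop
vertex 3.682 3.862 1.234
vertex 3.533 4.338 0.918
vertex 1.728 3.901 1.656
endloop
endfacet
facet normal 0.872 -0.053 -0.487
outer loop
vertex 3.533 4.338 0.918
vertex 3.392 3.799 0.724
vertex 3.244 4.275 0.408
endloop
endfacet
facet normal -0.231 0.973 0.011
outer loop
vertex 3.533 4.338 0.918
vertex 3.244 4.275 0.408
vertex 1.728 3.901 1.656
endloop
endfacet
facet normal 0.871 -0.053 -0.488
outer loop
vertex 3.244 4.275 0.408
vertex 3.392 3.799 0.724
vertex 3.102 3.736 0.213
endloop
endfacet
facet normal -0.639 0.405 -0.654
outer loop
vertex 3.244 4.275 0.408
vertex 3.102 3.736 0.213
vertex 1.728 3.901 1.656
endloop
endfacet
facet normal 0.871 -0.053 -0.488
outer loop
vertex 3.102 3.736 0.213
vertex 3.392 3.799 0.724
vertex 3.25 3.261 0.529
endloop
endfacet
facet normal -0.633 -0.556 -0.539
outer loop
vertex 3.102 3.736 0.213
vertex 3.25 3.261 0.529
vertex 1.728 3.901 1.656
endloop
endfacet
facet normal 0.871 -0.053 -0.489
outer loop
vertex 3.25 3.261 0.529
vertex 3.392 3.799 0.724
vertex 3.54 3.324 1.039
endloop
endfacet
facet normal -0.219 -0.945 0.241
outer loop
vertex 3.25 3.261 0.529
vertex 3.54 3.324 1.039
vertex 1.728 3.901 1.656
endloop
endfacet
facet normal 0.871 -0.053 -0.489
outer loop
vertex 3.54 3.324 1.039
vertex 3.392 3.799 0.724
vertex 3.682 3.862 1.234
endloop
endfacet
facet normal 0.188 -0.378 0.906
outer loop
vertex 3.54 3.324 1.039
vertex 3.682 3.862 1.234
vertex 1.728 3.901 1.656
endloop
endfacet
facet normal -0.808 -0.320 0.495
outer loop
vertex 0.035 -0.298 -1.701
vertex -0.058 0.558 -1.3
vertex -0.872 0.159 -2.886
endloop
endfacet
facet normal 0.097 -0.901 -0.422
outer loop
vertex 0.098 0.542 -3.48
vertex 0.035 -0.298 -1.701
vertex -0.872 0.159 -2.886
endloop
endfacet
facet normal -0.808 -0.319 0.495
outer loop
vertex -0.872 0.159 -2.886
vertex -0.058 0.558 -1.3
vertex -0.964 1.015 -2.485
endloop
endfacet
facet normal -0.581 0.293 -0.759
outer loop
vertex -0.964 1.015 -2.485
vertex 0.098 0.542 -3.48
vertex -0.872 0.159 -2.886
endloop
endfacet
facet normal 0.581 -0.293 0.760
outer loop
vertex 0.035 -0.298 -1.701
vertex 0.912 0.941 -1.894
vertex -0.058 0.558 -1.3
endloop
endfacet
facet normal 0.097 -0.901 -0.422
outer loop
vertex 1.004 0.085 -2.295
vertex 0.035 -0.298 -1.701
vertex 0.098 0.542 -3.48
endloop
endfacet
facet normal 0.581 -0.293 0.759
outer loop
vertex 1.004 0.085 -2.295
vertex 0.912 0.941 -1.894
vertex 0.035 -0.298 -1.701
endloop
endfacet
facet normal -0.097 0.901 0.422
outer loop
vertex -0.058 0.558 -1.3
vertex 0.912 0.941 -1.894
vertex -0.964 1.015 -2.485
endloop
endfacet
facet normal -0.581 0.293 -0.759
outer loop
vertex 0.005 1.398 -3.079
vertex 0.098 0.542 -3.48
vertex -0.964 1.015 -2.485
endloop
endfacet
facet normal -0.097 0.901 0.422
outer loop
vertex -0.964 1.015 -2.485
vertex 0.912 0.941 -1.894
vertex 0.005 1.398 -3.079
endloop
endfacet
facet normal 0.808 0.320 -0.495
outer loop
vertex 0.005 1.398 -3.079
vertex 1.004 0.085 -2.295
vertex 0.098 0.542 -3.48
endloop
endfacet
facet normal 0.808 0.319 -0.495
outer loop
vertex 0.912 0.941 -1.894
vertex 1.004 0.085 -2.295
vertex 0.005 1.398 -3.079
endloop
endfacet

endsolid


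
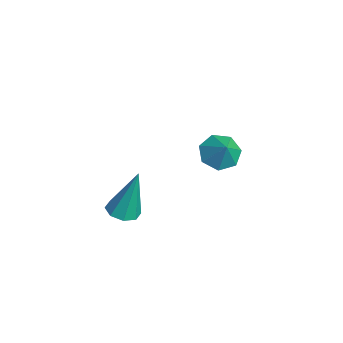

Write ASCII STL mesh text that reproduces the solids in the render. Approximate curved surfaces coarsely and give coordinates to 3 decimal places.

solid 
facet normal -0.059 -0.263 -0.963
outer loop
vertex 2.726 -1.58 -0.531
vertex 2.355 -1.025 -0.66
vertex 3.019 -1.171 -0.661
endloop
endfacet
facet normal 0.808 -0.462 0.366
outer loop
vertex 2.726 -1.58 -0.531
vertex 3.019 -1.171 -0.661
vertex 2.485 -0.455 1.42
endloop
endfacet
facet normal -0.060 -0.264 -0.963
outer loop
vertex 3.019 -1.171 -0.661
vertex 2.355 -1.025 -0.66
vertex 2.924 -0.676 -0.791
endloop
endfacet
facet normal 0.959 0.228 0.168
outer loop
vertex 3.019 -1.171 -0.661
vertex 2.924 -0.676 -0.791
vertex 2.485 -0.455 1.42
endloop
endfacet
facet normal -0.060 -0.264 -0.963
outer loop
vertex 2.924 -0.676 -0.791
vertex 2.355 -1.025 -0.66
vertex 2.495 -0.386 -0.844
endloop
endfacet
facet normal 0.557 0.830 0.028
outer loop
vertex 2.924 -0.676 -0.791
vertex 2.495 -0.386 -0.844
vertex 2.485 -0.455 1.42
endloop
endfacet
facet normal -0.060 -0.264 -0.963
outer loop
vertex 2.495 -0.386 -0.844
vertex 2.355 -1.025 -0.66
vertex 1.984 -0.47 -0.789
endloop
endfacet
facet normal -0.159 0.987 0.029
outer loop
vertex 2.495 -0.386 -0.844
vertex 1.984 -0.47 -0.789
vertex 2.485 -0.455 1.42
endloop
endfacet
facet normal -0.061 -0.265 -0.962
outer loop
vertex 1.984 -0.47 -0.789
vertex 2.355 -1.025 -0.66
vertex 1.691 -0.879 -0.658
endloop
endfacet
facet normal -0.774 0.609 0.171
outer loop
vertex 1.984 -0.47 -0.789
vertex 1.691 -0.879 -0.658
vertex 2.485 -0.455 1.42
endloop
endfacet
facet normal -0.061 -0.264 -0.962
outer loop
vertex 1.691 -0.879 -0.658
vertex 2.355 -1.025 -0.66
vertex 1.786 -1.374 -0.528
endloop
endfacet
facet normal -0.926 -0.080 0.370
outer loop
vertex 1.691 -0.879 -0.658
vertex 1.786 -1.374 -0.528
vertex 2.485 -0.455 1.42
endloop
endfacet
facet normal -0.061 -0.265 -0.962
outer loop
vertex 1.786 -1.374 -0.528
vertex 2.355 -1.025 -0.66
vertex 2.215 -1.665 -0.475
endloop
endfacet
facet normal -0.525 -0.681 0.510
outer loop
vertex 1.786 -1.374 -0.528
vertex 2.215 -1.665 -0.475
vertex 2.485 -0.455 1.42
endloop
endfacet
facet normal -0.061 -0.265 -0.962
outer loop
vertex 2.215 -1.665 -0.475
vertex 2.355 -1.025 -0.66
vertex 2.726 -1.58 -0.531
endloop
endfacet
facet normal 0.195 -0.839 0.508
outer loop
vertex 2.215 -1.665 -0.475
vertex 2.726 -1.58 -0.531
vertex 2.485 -0.455 1.42
endloop
endfacet
facet normal -0.656 -0.043 -0.754
outer loop
vertex -0.836 4.214 -1.8
vertex -1.36 3.716 -1.316
vertex -1.343 4.584 -1.38
endloop
endfacet
facet normal 0.658 0.739 0.143
outer loop
vertex -0.836 4.214 -1.8
vertex -1.343 4.584 -1.38
vertex -0.62 3.764 -0.464
endloop
endfacet
facet normal -0.655 -0.043 -0.754
outer loop
vertex -1.343 4.584 -1.38
vertex -1.36 3.716 -1.316
vertex -1.863 4.3 -0.912
endloop
endfacet
facet normal 0.119 0.785 0.608
outer loop
vertex -1.343 4.584 -1.38
vertex -1.863 4.3 -0.912
vertex -0.62 3.764 -0.464
endloop
endfacet
facet normal -0.655 -0.042 -0.754
outer loop
vertex -1.863 4.3 -0.912
vertex -1.36 3.716 -1.316
vertex -2.005 3.577 -0.748
endloop
endfacet
facet normal -0.227 0.258 0.939
outer loop
vertex -1.863 4.3 -0.912
vertex -2.005 3.577 -0.748
vertex -0.62 3.764 -0.464
endloop
endfacet
facet normal -0.655 -0.042 -0.754
outer loop
vertex -2.005 3.577 -0.748
vertex -1.36 3.716 -1.316
vertex -1.661 2.959 -1.012
endloop
endfacet
facet normal -0.122 -0.446 0.887
outer loop
vertex -2.005 3.577 -0.748
vertex -1.661 2.959 -1.012
vertex -0.62 3.764 -0.464
endloop
endfacet
facet normal -0.656 -0.042 -0.753
outer loop
vertex -1.661 2.959 -1.012
vertex -1.36 3.716 -1.316
vertex -1.092 2.911 -1.505
endloop
endfacet
facet normal 0.357 -0.795 0.490
outer loop
vertex -1.661 2.959 -1.012
vertex -1.092 2.911 -1.505
vertex -0.62 3.764 -0.464
endloop
endfacet
facet normal -0.655 -0.041 -0.754
outer loop
vertex -1.092 2.911 -1.505
vertex -1.36 3.716 -1.316
vertex -0.724 3.469 -1.855
endloop
endfacet
facet normal 0.848 -0.528 0.049
outer loop
vertex -1.092 2.911 -1.505
vertex -0.724 3.469 -1.855
vertex -0.62 3.764 -0.464
endloop
endfacet
facet normal -0.656 -0.043 -0.754
outer loop
vertex -0.724 3.469 -1.855
vertex -1.36 3.716 -1.316
vertex -0.836 4.214 -1.8
endloop
endfacet
facet normal 0.982 0.155 -0.106
outer loop
vertex -0.724 3.469 -1.855
vertex -0.836 4.214 -1.8
vertex -0.62 3.764 -0.464
endloop
endfacet

endsolid


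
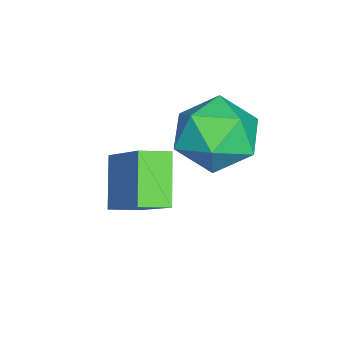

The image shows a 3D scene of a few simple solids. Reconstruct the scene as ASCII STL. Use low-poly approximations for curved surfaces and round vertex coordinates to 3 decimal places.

solid 
facet normal -0.568 -0.486 -0.664
outer loop
vertex -0.369 -0.171 1.694
vertex -0.728 0.535 1.484
vertex 0.684 0.048 0.634
endloop
endfacet
facet normal 0.438 -0.862 0.257
outer loop
vertex 1.848 1.045 1.996
vertex -0.369 -0.171 1.694
vertex 0.684 0.048 0.634
endloop
endfacet
facet normal -0.568 -0.486 -0.665
outer loop
vertex 0.684 0.048 0.634
vertex -0.728 0.535 1.484
vertex 0.325 0.755 0.424
endloop
endfacet
facet normal 0.697 0.145 -0.702
outer loop
vertex 0.325 0.755 0.424
vertex 1.848 1.045 1.996
vertex 0.684 0.048 0.634
endloop
endfacet
facet normal -0.697 -0.146 0.702
outer loop
vertex -0.369 -0.171 1.694
vertex 0.436 1.532 2.846
vertex -0.728 0.535 1.484
endloop
endfacet
facet normal 0.438 -0.862 0.256
outer loop
vertex 0.795 0.825 3.056
vertex -0.369 -0.171 1.694
vertex 1.848 1.045 1.996
endloop
endfacet
facet normal -0.697 -0.145 0.702
outer loop
vertex 0.795 0.825 3.056
vertex 0.436 1.532 2.846
vertex -0.369 -0.171 1.694
endloop
endfacet
facet normal -0.438 0.862 -0.256
outer loop
vertex -0.728 0.535 1.484
vertex 0.436 1.532 2.846
vertex 0.325 0.755 0.424
endloop
endfacet
facet normal 0.697 0.146 -0.702
outer loop
vertex 1.489 1.751 1.786
vertex 1.848 1.045 1.996
vertex 0.325 0.755 0.424
endloop
endfacet
facet normal -0.437 0.862 -0.256
outer loop
vertex 0.325 0.755 0.424
vertex 0.436 1.532 2.846
vertex 1.489 1.751 1.786
endloop
endfacet
facet normal 0.567 0.486 0.665
outer loop
vertex 1.489 1.751 1.786
vertex 0.795 0.825 3.056
vertex 1.848 1.045 1.996
endloop
endfacet
facet normal 0.568 0.486 0.664
outer loop
vertex 0.436 1.532 2.846
vertex 0.795 0.825 3.056
vertex 1.489 1.751 1.786
endloop
endfacet
facet normal -0.911 0.274 0.309
outer loop
vertex -0.901 2.377 3.168
vertex -0.53 2.426 4.218
vertex -0.48 3.329 3.566
endloop
endfacet
facet normal -0.790 0.499 -0.357
outer loop
vertex -0.901 2.377 3.168
vertex -0.48 3.329 3.566
vertex -0.224 2.995 2.534
endloop
endfacet
facet normal -0.646 -0.072 -0.760
outer loop
vertex -0.901 2.377 3.168
vertex -0.224 2.995 2.534
vertex -0.116 1.886 2.548
endloop
endfacet
facet normal -0.678 -0.650 -0.343
outer loop
vertex -0.901 2.377 3.168
vertex -0.116 1.886 2.548
vertex -0.305 1.534 3.588
endloop
endfacet
facet normal -0.842 -0.437 0.318
outer loop
vertex -0.901 2.377 3.168
vertex -0.305 1.534 3.588
vertex -0.53 2.426 4.218
endloop
endfacet
facet normal -0.209 0.914 -0.348
outer loop
vertex -0.224 2.995 2.534
vertex -0.48 3.329 3.566
vertex 0.565 3.426 3.192
endloop
endfacet
facet normal -0.405 0.550 0.731
outer loop
vertex -0.48 3.329 3.566
vertex -0.53 2.426 4.218
vertex 0.376 3.074 4.232
endloop
endfacet
facet normal -0.293 -0.600 0.744
outer loop
vertex -0.53 2.426 4.218
vertex -0.305 1.534 3.588
vertex 0.484 1.965 4.246
endloop
endfacet
facet normal -0.029 -0.945 -0.325
outer loop
vertex -0.305 1.534 3.588
vertex -0.116 1.886 2.548
vertex 0.74 1.631 3.214
endloop
endfacet
facet normal 0.023 -0.010 -1.000
outer loop
vertex -0.116 1.886 2.548
vertex -0.224 2.995 2.534
vertex 0.79 2.534 2.562
endloop
endfacet
facet normal 0.678 0.650 0.343
outer loop
vertex 1.161 2.583 3.612
vertex 0.565 3.426 3.192
vertex 0.376 3.074 4.232
endloop
endfacet
facet normal 0.646 0.072 0.760
outer loop
vertex 1.161 2.583 3.612
vertex 0.376 3.074 4.232
vertex 0.484 1.965 4.246
endloop
endfacet
facet normal 0.790 -0.499 0.357
outer loop
vertex 1.161 2.583 3.612
vertex 0.484 1.965 4.246
vertex 0.74 1.631 3.214
endloop
endfacet
facet normal 0.911 -0.274 -0.309
outer loop
vertex 1.161 2.583 3.612
vertex 0.74 1.631 3.214
vertex 0.79 2.534 2.562
endloop
endfacet
facet normal 0.842 0.437 -0.318
outer loop
vertex 1.161 2.583 3.612
vertex 0.79 2.534 2.562
vertex 0.565 3.426 3.192
endloop
endfacet
facet normal 0.029 0.945 0.325
outer loop
vertex 0.376 3.074 4.232
vertex 0.565 3.426 3.192
vertex -0.48 3.329 3.566
endloop
endfacet
facet normal -0.023 0.010 1.000
outer loop
vertex 0.484 1.965 4.246
vertex 0.376 3.074 4.232
vertex -0.53 2.426 4.218
endloop
endfacet
facet normal 0.209 -0.914 0.348
outer loop
vertex 0.74 1.631 3.214
vertex 0.484 1.965 4.246
vertex -0.305 1.534 3.588
endloop
endfacet
facet normal 0.405 -0.550 -0.731
outer loop
vertex 0.79 2.534 2.562
vertex 0.74 1.631 3.214
vertex -0.116 1.886 2.548
endloop
endfacet
facet normal 0.293 0.600 -0.744
outer loop
vertex 0.565 3.426 3.192
vertex 0.79 2.534 2.562
vertex -0.224 2.995 2.534
endloop
endfacet

endsolid


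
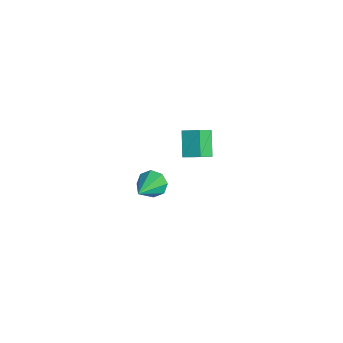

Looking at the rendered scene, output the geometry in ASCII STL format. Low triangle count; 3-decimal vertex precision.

solid 
facet normal -0.504 0.652 -0.567
outer loop
vertex -3.344 3.455 -2.54
vertex -2.237 3.432 -3.551
vertex -3.837 2.621 -3.061
endloop
endfacet
facet normal -0.738 0.015 0.675
outer loop
vertex -3.363 2.008 -2.529
vertex -3.344 3.455 -2.54
vertex -3.837 2.621 -3.061
endloop
endfacet
facet normal -0.504 0.653 -0.566
outer loop
vertex -3.837 2.621 -3.061
vertex -2.237 3.432 -3.551
vertex -2.73 2.599 -4.073
endloop
endfacet
facet normal -0.448 -0.758 -0.474
outer loop
vertex -2.73 2.599 -4.073
vertex -3.363 2.008 -2.529
vertex -3.837 2.621 -3.061
endloop
endfacet
facet normal 0.448 0.758 0.474
outer loop
vertex -3.344 3.455 -2.54
vertex -1.763 2.819 -3.019
vertex -2.237 3.432 -3.551
endloop
endfacet
facet normal -0.739 0.015 0.674
outer loop
vertex -2.87 2.841 -2.007
vertex -3.344 3.455 -2.54
vertex -3.363 2.008 -2.529
endloop
endfacet
facet normal 0.448 0.758 0.474
outer loop
vertex -2.87 2.841 -2.007
vertex -1.763 2.819 -3.019
vertex -3.344 3.455 -2.54
endloop
endfacet
facet normal 0.738 -0.014 -0.674
outer loop
vertex -2.237 3.432 -3.551
vertex -1.763 2.819 -3.019
vertex -2.73 2.599 -4.073
endloop
endfacet
facet normal -0.449 -0.758 -0.474
outer loop
vertex -2.256 1.985 -3.54
vertex -3.363 2.008 -2.529
vertex -2.73 2.599 -4.073
endloop
endfacet
facet normal 0.738 -0.015 -0.674
outer loop
vertex -2.73 2.599 -4.073
vertex -1.763 2.819 -3.019
vertex -2.256 1.985 -3.54
endloop
endfacet
facet normal 0.503 -0.653 0.566
outer loop
vertex -2.256 1.985 -3.54
vertex -2.87 2.841 -2.007
vertex -3.363 2.008 -2.529
endloop
endfacet
facet normal 0.505 -0.652 0.566
outer loop
vertex -1.763 2.819 -3.019
vertex -2.87 2.841 -2.007
vertex -2.256 1.985 -3.54
endloop
endfacet
facet normal -0.796 0.341 -0.500
outer loop
vertex 2.826 0.87 -0.847
vertex 2.404 0.351 -0.53
vertex 2.596 1.046 -0.361
endloop
endfacet
facet normal 0.682 0.729 0.059
outer loop
vertex 2.826 0.87 -0.847
vertex 2.596 1.046 -0.361
vertex 3.996 -0.331 0.47
endloop
endfacet
facet normal -0.795 0.342 -0.501
outer loop
vertex 2.596 1.046 -0.361
vertex 2.404 0.351 -0.53
vertex 2.253 0.815 0.026
endloop
endfacet
facet normal 0.285 0.691 0.665
outer loop
vertex 2.596 1.046 -0.361
vertex 2.253 0.815 0.026
vertex 3.996 -0.331 0.47
endloop
endfacet
facet normal -0.796 0.340 -0.500
outer loop
vertex 2.253 0.815 0.026
vertex 2.404 0.351 -0.53
vertex 1.999 0.312 0.088
endloop
endfacet
facet normal -0.127 0.184 0.975
outer loop
vertex 2.253 0.815 0.026
vertex 1.999 0.312 0.088
vertex 3.996 -0.331 0.47
endloop
endfacet
facet normal -0.796 0.342 -0.500
outer loop
vertex 1.999 0.312 0.088
vertex 2.404 0.351 -0.53
vertex 1.982 -0.167 -0.213
endloop
endfacet
facet normal -0.315 -0.497 0.809
outer loop
vertex 1.999 0.312 0.088
vertex 1.982 -0.167 -0.213
vertex 3.996 -0.331 0.47
endloop
endfacet
facet normal -0.795 0.342 -0.501
outer loop
vertex 1.982 -0.167 -0.213
vertex 2.404 0.351 -0.53
vertex 2.213 -0.343 -0.7
endloop
endfacet
facet normal -0.167 -0.950 0.264
outer loop
vertex 1.982 -0.167 -0.213
vertex 2.213 -0.343 -0.7
vertex 3.996 -0.331 0.47
endloop
endfacet
facet normal -0.796 0.341 -0.500
outer loop
vertex 2.213 -0.343 -0.7
vertex 2.404 0.351 -0.53
vertex 2.555 -0.112 -1.087
endloop
endfacet
facet normal 0.230 -0.912 -0.341
outer loop
vertex 2.213 -0.343 -0.7
vertex 2.555 -0.112 -1.087
vertex 3.996 -0.331 0.47
endloop
endfacet
facet normal -0.796 0.342 -0.500
outer loop
vertex 2.555 -0.112 -1.087
vertex 2.404 0.351 -0.53
vertex 2.809 0.39 -1.148
endloop
endfacet
facet normal 0.642 -0.404 -0.651
outer loop
vertex 2.555 -0.112 -1.087
vertex 2.809 0.39 -1.148
vertex 3.996 -0.331 0.47
endloop
endfacet
facet normal -0.796 0.342 -0.500
outer loop
vertex 2.809 0.39 -1.148
vertex 2.404 0.351 -0.53
vertex 2.826 0.87 -0.847
endloop
endfacet
facet normal 0.830 0.275 -0.486
outer loop
vertex 2.809 0.39 -1.148
vertex 2.826 0.87 -0.847
vertex 3.996 -0.331 0.47
endloop
endfacet

endsolid


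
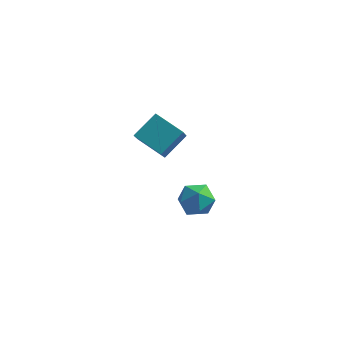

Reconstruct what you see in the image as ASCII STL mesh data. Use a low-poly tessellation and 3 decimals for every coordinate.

solid 
facet normal -0.443 -0.691 -0.571
outer loop
vertex -2.092 1.045 -2.149
vertex -3.621 1.485 -1.496
vertex -2.29 2.195 -3.386
endloop
endfacet
facet normal 0.889 -0.256 -0.380
outer loop
vertex -1.559 3.335 -2.444
vertex -2.092 1.045 -2.149
vertex -2.29 2.195 -3.386
endloop
endfacet
facet normal -0.442 -0.691 -0.571
outer loop
vertex -2.29 2.195 -3.386
vertex -3.621 1.485 -1.496
vertex -3.819 2.634 -2.733
endloop
endfacet
facet normal -0.117 0.676 -0.728
outer loop
vertex -3.819 2.634 -2.733
vertex -1.559 3.335 -2.444
vertex -2.29 2.195 -3.386
endloop
endfacet
facet normal 0.116 -0.676 0.728
outer loop
vertex -2.092 1.045 -2.149
vertex -2.89 2.625 -0.554
vertex -3.621 1.485 -1.496
endloop
endfacet
facet normal 0.889 -0.256 -0.380
outer loop
vertex -1.361 2.186 -1.207
vertex -2.092 1.045 -2.149
vertex -1.559 3.335 -2.444
endloop
endfacet
facet normal 0.117 -0.676 0.728
outer loop
vertex -1.361 2.186 -1.207
vertex -2.89 2.625 -0.554
vertex -2.092 1.045 -2.149
endloop
endfacet
facet normal -0.889 0.256 0.380
outer loop
vertex -3.621 1.485 -1.496
vertex -2.89 2.625 -0.554
vertex -3.819 2.634 -2.733
endloop
endfacet
facet normal -0.116 0.676 -0.728
outer loop
vertex -3.088 3.775 -1.791
vertex -1.559 3.335 -2.444
vertex -3.819 2.634 -2.733
endloop
endfacet
facet normal -0.889 0.256 0.380
outer loop
vertex -3.819 2.634 -2.733
vertex -2.89 2.625 -0.554
vertex -3.088 3.775 -1.791
endloop
endfacet
facet normal 0.443 0.691 0.571
outer loop
vertex -3.088 3.775 -1.791
vertex -1.361 2.186 -1.207
vertex -1.559 3.335 -2.444
endloop
endfacet
facet normal 0.443 0.691 0.572
outer loop
vertex -2.89 2.625 -0.554
vertex -1.361 2.186 -1.207
vertex -3.088 3.775 -1.791
endloop
endfacet
facet normal -0.332 0.721 0.609
outer loop
vertex 0.608 -2.413 -1.077
vertex 0.412 -3.075 -0.4
vertex 1.282 -2.652 -0.426
endloop
endfacet
facet normal 0.176 0.969 0.174
outer loop
vertex 0.608 -2.413 -1.077
vertex 1.282 -2.652 -0.426
vertex 1.527 -2.53 -1.354
endloop
endfacet
facet normal -0.040 0.866 -0.498
outer loop
vertex 0.608 -2.413 -1.077
vertex 1.527 -2.53 -1.354
vertex 0.809 -2.878 -1.901
endloop
endfacet
facet normal -0.681 0.554 -0.479
outer loop
vertex 0.608 -2.413 -1.077
vertex 0.809 -2.878 -1.901
vertex 0.12 -3.215 -1.312
endloop
endfacet
facet normal -0.862 0.464 0.205
outer loop
vertex 0.608 -2.413 -1.077
vertex 0.12 -3.215 -1.312
vertex 0.412 -3.075 -0.4
endloop
endfacet
facet normal 0.765 0.580 0.278
outer loop
vertex 1.527 -2.53 -1.354
vertex 1.282 -2.652 -0.426
vertex 1.9 -3.265 -0.848
endloop
endfacet
facet normal -0.057 0.177 0.983
outer loop
vertex 1.282 -2.652 -0.426
vertex 0.412 -3.075 -0.4
vertex 1.211 -3.602 -0.259
endloop
endfacet
facet normal -0.914 -0.237 0.329
outer loop
vertex 0.412 -3.075 -0.4
vertex 0.12 -3.215 -1.312
vertex 0.493 -3.95 -0.806
endloop
endfacet
facet normal -0.621 -0.090 -0.778
outer loop
vertex 0.12 -3.215 -1.312
vertex 0.809 -2.878 -1.901
vertex 0.738 -3.828 -1.734
endloop
endfacet
facet normal 0.416 0.414 -0.810
outer loop
vertex 0.809 -2.878 -1.901
vertex 1.527 -2.53 -1.354
vertex 1.608 -3.405 -1.76
endloop
endfacet
facet normal 0.681 -0.554 0.479
outer loop
vertex 1.412 -4.067 -1.083
vertex 1.9 -3.265 -0.848
vertex 1.211 -3.602 -0.259
endloop
endfacet
facet normal 0.040 -0.866 0.498
outer loop
vertex 1.412 -4.067 -1.083
vertex 1.211 -3.602 -0.259
vertex 0.493 -3.95 -0.806
endloop
endfacet
facet normal -0.176 -0.969 -0.174
outer loop
vertex 1.412 -4.067 -1.083
vertex 0.493 -3.95 -0.806
vertex 0.738 -3.828 -1.734
endloop
endfacet
facet normal 0.332 -0.721 -0.609
outer loop
vertex 1.412 -4.067 -1.083
vertex 0.738 -3.828 -1.734
vertex 1.608 -3.405 -1.76
endloop
endfacet
facet normal 0.862 -0.464 -0.205
outer loop
vertex 1.412 -4.067 -1.083
vertex 1.608 -3.405 -1.76
vertex 1.9 -3.265 -0.848
endloop
endfacet
facet normal 0.621 0.090 0.778
outer loop
vertex 1.211 -3.602 -0.259
vertex 1.9 -3.265 -0.848
vertex 1.282 -2.652 -0.426
endloop
endfacet
facet normal -0.416 -0.414 0.810
outer loop
vertex 0.493 -3.95 -0.806
vertex 1.211 -3.602 -0.259
vertex 0.412 -3.075 -0.4
endloop
endfacet
facet normal -0.765 -0.580 -0.278
outer loop
vertex 0.738 -3.828 -1.734
vertex 0.493 -3.95 -0.806
vertex 0.12 -3.215 -1.312
endloop
endfacet
facet normal 0.057 -0.177 -0.983
outer loop
vertex 1.608 -3.405 -1.76
vertex 0.738 -3.828 -1.734
vertex 0.809 -2.878 -1.901
endloop
endfacet
facet normal 0.914 0.237 -0.329
outer loop
vertex 1.9 -3.265 -0.848
vertex 1.608 -3.405 -1.76
vertex 1.527 -2.53 -1.354
endloop
endfacet

endsolid


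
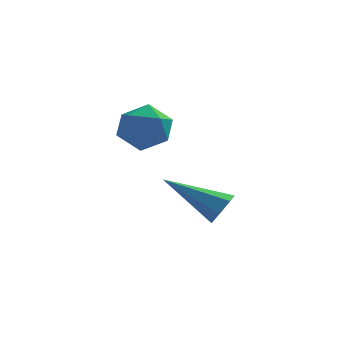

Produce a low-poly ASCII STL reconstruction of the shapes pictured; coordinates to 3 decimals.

solid 
facet normal 0.418 0.726 0.545
outer loop
vertex 2.125 -3.156 0.428
vertex 2.189 -3.689 1.089
vertex 2.825 -3.632 0.525
endloop
endfacet
facet normal 0.570 0.808 -0.148
outer loop
vertex 2.125 -3.156 0.428
vertex 2.825 -3.632 0.525
vertex 2.482 -3.532 -0.248
endloop
endfacet
facet normal -0.045 0.863 -0.504
outer loop
vertex 2.125 -3.156 0.428
vertex 2.482 -3.532 -0.248
vertex 1.635 -3.526 -0.162
endloop
endfacet
facet normal -0.578 0.815 -0.031
outer loop
vertex 2.125 -3.156 0.428
vertex 1.635 -3.526 -0.162
vertex 1.454 -3.623 0.665
endloop
endfacet
facet normal -0.291 0.731 0.618
outer loop
vertex 2.125 -3.156 0.428
vertex 1.454 -3.623 0.665
vertex 2.189 -3.689 1.089
endloop
endfacet
facet normal 0.902 0.217 -0.372
outer loop
vertex 2.482 -3.532 -0.248
vertex 2.825 -3.632 0.525
vertex 2.766 -4.297 -0.005
endloop
endfacet
facet normal 0.657 0.085 0.749
outer loop
vertex 2.825 -3.632 0.525
vertex 2.189 -3.689 1.089
vertex 2.585 -4.394 0.822
endloop
endfacet
facet normal -0.491 0.093 0.866
outer loop
vertex 2.189 -3.689 1.089
vertex 1.454 -3.623 0.665
vertex 1.738 -4.388 0.908
endloop
endfacet
facet normal -0.956 0.230 -0.182
outer loop
vertex 1.454 -3.623 0.665
vertex 1.635 -3.526 -0.162
vertex 1.395 -4.288 0.135
endloop
endfacet
facet normal -0.094 0.306 -0.947
outer loop
vertex 1.635 -3.526 -0.162
vertex 2.482 -3.532 -0.248
vertex 2.031 -4.231 -0.429
endloop
endfacet
facet normal 0.578 -0.815 0.031
outer loop
vertex 2.095 -4.764 0.232
vertex 2.766 -4.297 -0.005
vertex 2.585 -4.394 0.822
endloop
endfacet
facet normal 0.045 -0.863 0.504
outer loop
vertex 2.095 -4.764 0.232
vertex 2.585 -4.394 0.822
vertex 1.738 -4.388 0.908
endloop
endfacet
facet normal -0.570 -0.808 0.148
outer loop
vertex 2.095 -4.764 0.232
vertex 1.738 -4.388 0.908
vertex 1.395 -4.288 0.135
endloop
endfacet
facet normal -0.418 -0.726 -0.545
outer loop
vertex 2.095 -4.764 0.232
vertex 1.395 -4.288 0.135
vertex 2.031 -4.231 -0.429
endloop
endfacet
facet normal 0.291 -0.731 -0.618
outer loop
vertex 2.095 -4.764 0.232
vertex 2.031 -4.231 -0.429
vertex 2.766 -4.297 -0.005
endloop
endfacet
facet normal 0.956 -0.230 0.182
outer loop
vertex 2.585 -4.394 0.822
vertex 2.766 -4.297 -0.005
vertex 2.825 -3.632 0.525
endloop
endfacet
facet normal 0.094 -0.306 0.947
outer loop
vertex 1.738 -4.388 0.908
vertex 2.585 -4.394 0.822
vertex 2.189 -3.689 1.089
endloop
endfacet
facet normal -0.902 -0.217 0.372
outer loop
vertex 1.395 -4.288 0.135
vertex 1.738 -4.388 0.908
vertex 1.454 -3.623 0.665
endloop
endfacet
facet normal -0.657 -0.085 -0.749
outer loop
vertex 2.031 -4.231 -0.429
vertex 1.395 -4.288 0.135
vertex 1.635 -3.526 -0.162
endloop
endfacet
facet normal 0.491 -0.093 -0.866
outer loop
vertex 2.766 -4.297 -0.005
vertex 2.031 -4.231 -0.429
vertex 2.482 -3.532 -0.248
endloop
endfacet
facet normal 0.855 -0.153 -0.496
outer loop
vertex 4.377 -3.672 -2.422
vertex 4.159 -3.368 -2.892
vertex 4.469 -3.159 -2.422
endloop
endfacet
facet normal 0.241 -0.043 0.969
outer loop
vertex 4.377 -3.672 -2.422
vertex 4.469 -3.159 -2.422
vertex 2.501 -3.072 -1.928
endloop
endfacet
facet normal 0.855 -0.153 -0.496
outer loop
vertex 4.469 -3.159 -2.422
vertex 4.159 -3.368 -2.892
vertex 4.327 -2.804 -2.776
endloop
endfacet
facet normal 0.196 0.731 0.654
outer loop
vertex 4.469 -3.159 -2.422
vertex 4.327 -2.804 -2.776
vertex 2.501 -3.072 -1.928
endloop
endfacet
facet normal 0.855 -0.153 -0.496
outer loop
vertex 4.327 -2.804 -2.776
vertex 4.159 -3.368 -2.892
vertex 4.059 -2.874 -3.216
endloop
endfacet
facet normal -0.169 0.984 -0.053
outer loop
vertex 4.327 -2.804 -2.776
vertex 4.059 -2.874 -3.216
vertex 2.501 -3.072 -1.928
endloop
endfacet
facet normal 0.854 -0.153 -0.497
outer loop
vertex 4.059 -2.874 -3.216
vertex 4.159 -3.368 -2.892
vertex 3.866 -3.316 -3.412
endloop
endfacet
facet normal -0.580 0.528 -0.620
outer loop
vertex 4.059 -2.874 -3.216
vertex 3.866 -3.316 -3.412
vertex 2.501 -3.072 -1.928
endloop
endfacet
facet normal 0.854 -0.153 -0.497
outer loop
vertex 3.866 -3.316 -3.412
vertex 4.159 -3.368 -2.892
vertex 3.894 -3.797 -3.216
endloop
endfacet
facet normal -0.727 -0.295 -0.620
outer loop
vertex 3.866 -3.316 -3.412
vertex 3.894 -3.797 -3.216
vertex 2.501 -3.072 -1.928
endloop
endfacet
facet normal 0.855 -0.153 -0.496
outer loop
vertex 3.894 -3.797 -3.216
vertex 4.159 -3.368 -2.892
vertex 4.121 -3.956 -2.776
endloop
endfacet
facet normal -0.500 -0.864 -0.054
outer loop
vertex 3.894 -3.797 -3.216
vertex 4.121 -3.956 -2.776
vertex 2.501 -3.072 -1.928
endloop
endfacet
facet normal 0.855 -0.153 -0.496
outer loop
vertex 4.121 -3.956 -2.776
vertex 4.159 -3.368 -2.892
vertex 4.377 -3.672 -2.422
endloop
endfacet
facet normal -0.069 -0.753 0.654
outer loop
vertex 4.121 -3.956 -2.776
vertex 4.377 -3.672 -2.422
vertex 2.501 -3.072 -1.928
endloop
endfacet

endsolid
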